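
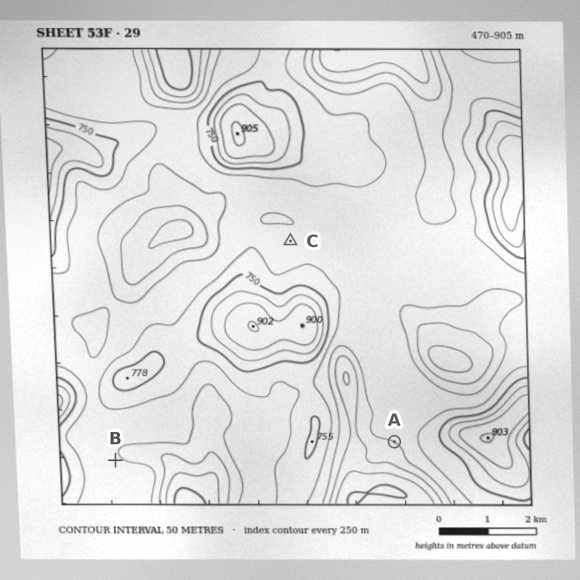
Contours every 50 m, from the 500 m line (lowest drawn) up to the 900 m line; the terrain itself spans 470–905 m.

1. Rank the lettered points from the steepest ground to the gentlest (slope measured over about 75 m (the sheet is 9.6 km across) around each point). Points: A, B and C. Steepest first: A B C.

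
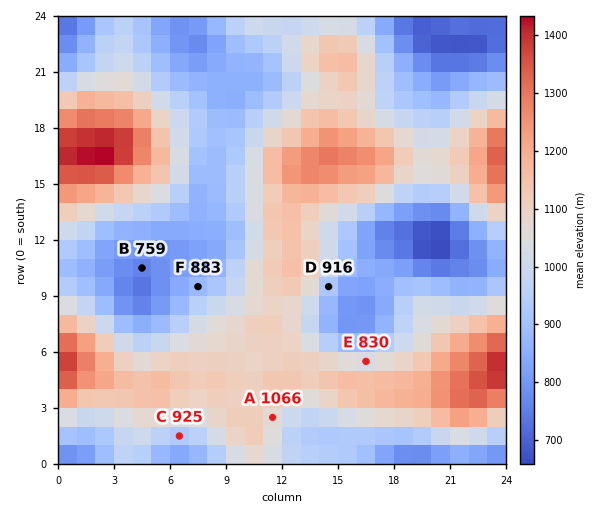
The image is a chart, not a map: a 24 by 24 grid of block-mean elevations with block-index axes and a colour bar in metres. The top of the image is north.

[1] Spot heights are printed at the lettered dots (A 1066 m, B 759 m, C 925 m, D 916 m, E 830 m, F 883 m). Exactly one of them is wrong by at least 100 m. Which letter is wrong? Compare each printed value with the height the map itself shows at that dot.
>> E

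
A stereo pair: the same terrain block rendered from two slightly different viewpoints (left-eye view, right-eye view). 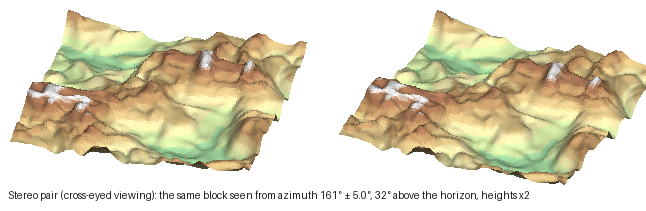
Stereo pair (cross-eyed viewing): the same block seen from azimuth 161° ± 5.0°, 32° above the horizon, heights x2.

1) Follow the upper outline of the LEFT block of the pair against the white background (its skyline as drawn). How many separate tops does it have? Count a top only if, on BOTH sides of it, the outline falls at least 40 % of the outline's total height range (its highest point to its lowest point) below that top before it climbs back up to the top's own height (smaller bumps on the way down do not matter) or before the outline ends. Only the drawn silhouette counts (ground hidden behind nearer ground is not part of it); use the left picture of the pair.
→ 0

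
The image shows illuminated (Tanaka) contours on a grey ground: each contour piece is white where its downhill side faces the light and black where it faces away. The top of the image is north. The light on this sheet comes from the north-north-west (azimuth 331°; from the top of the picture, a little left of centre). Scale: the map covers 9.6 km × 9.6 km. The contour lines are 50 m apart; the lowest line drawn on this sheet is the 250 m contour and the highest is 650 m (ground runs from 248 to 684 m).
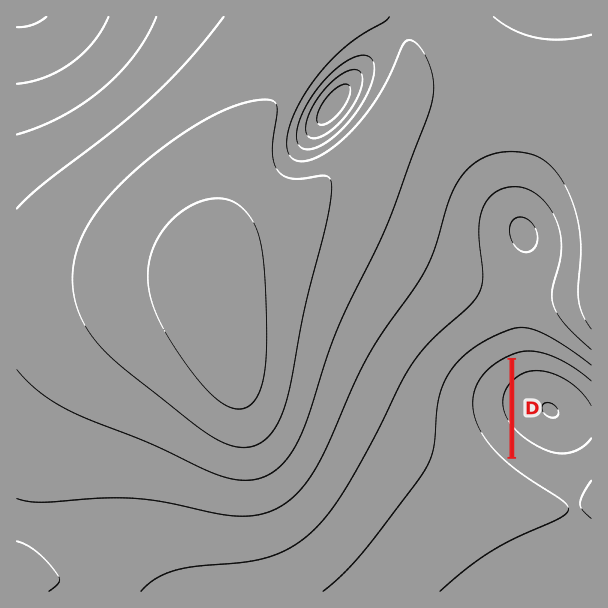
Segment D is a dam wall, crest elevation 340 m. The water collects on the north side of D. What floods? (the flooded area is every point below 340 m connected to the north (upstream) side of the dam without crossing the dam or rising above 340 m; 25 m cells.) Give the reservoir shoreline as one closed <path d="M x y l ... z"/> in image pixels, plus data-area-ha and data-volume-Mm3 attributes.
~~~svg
<path d="M509 361l-2 0-6 5-1 0-14 14 0 1-5 8 0 3-1 1 0 20 1 1 1 8 2 1 2 5 6 7 0 2 17 17 1-1 0-91-1-1z" data-area-ha="54" data-volume-Mm3="10.59"/>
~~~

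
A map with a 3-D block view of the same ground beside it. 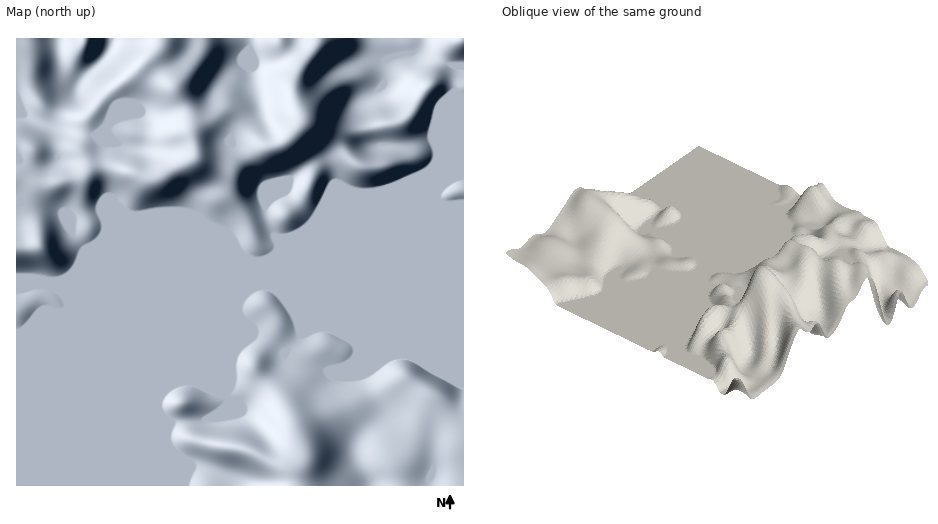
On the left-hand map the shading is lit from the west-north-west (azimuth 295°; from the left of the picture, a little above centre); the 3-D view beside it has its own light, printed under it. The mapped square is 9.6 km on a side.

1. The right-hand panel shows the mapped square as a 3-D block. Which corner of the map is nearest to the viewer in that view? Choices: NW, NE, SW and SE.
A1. NE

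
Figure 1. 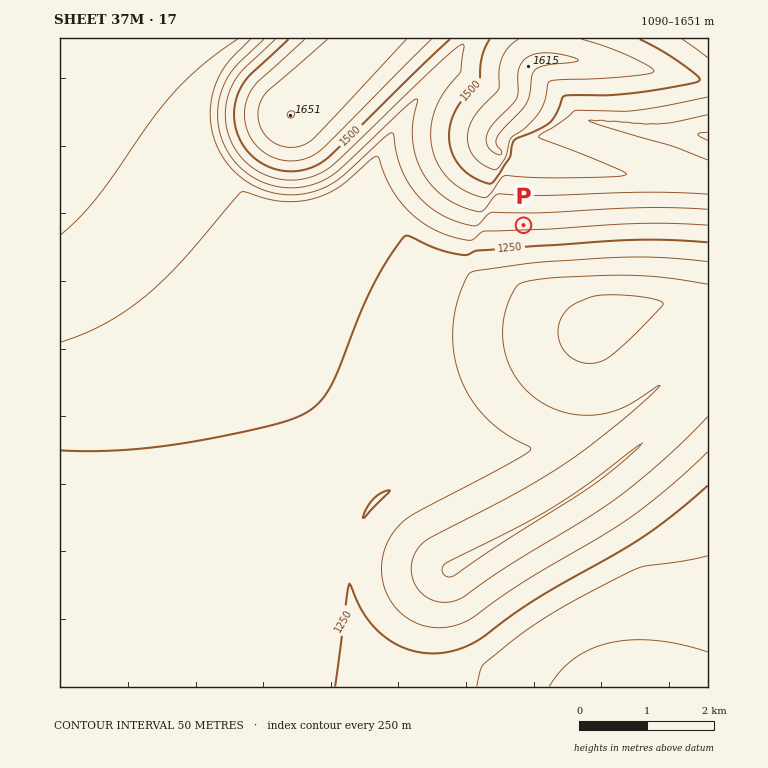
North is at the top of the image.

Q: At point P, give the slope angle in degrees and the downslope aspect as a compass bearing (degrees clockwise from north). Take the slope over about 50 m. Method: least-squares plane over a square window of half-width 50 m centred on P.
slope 11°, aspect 179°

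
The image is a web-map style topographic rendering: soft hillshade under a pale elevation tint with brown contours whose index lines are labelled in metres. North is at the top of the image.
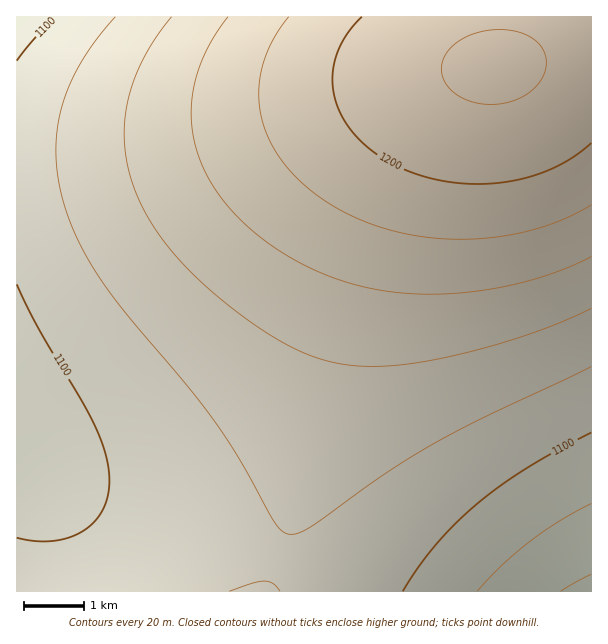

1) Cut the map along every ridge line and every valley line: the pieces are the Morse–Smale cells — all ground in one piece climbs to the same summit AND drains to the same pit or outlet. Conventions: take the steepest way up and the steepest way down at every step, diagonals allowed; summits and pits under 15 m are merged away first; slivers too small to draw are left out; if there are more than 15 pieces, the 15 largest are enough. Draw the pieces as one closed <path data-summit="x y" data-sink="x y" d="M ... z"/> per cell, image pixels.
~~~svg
<path data-summit="495 66" data-sink="17 431" d="M485 67l-65 11-90 24-82 25-72 17-65 8-95 4 1 436 249-1 28-76 48-201 18-62 19-52 19-42 28-44 14-18 16-14z"/><path data-summit="495 66" data-sink="591 591" d="M591 16l-90 0-1 32-2 15-33 13-19 15-20 23-20 30-27 56-27 76-28 110-26 112-31 94 325-1z"/><path data-summit="495 66" data-sink="17 17" d="M500 16l-483 0-1 139 76-1 84-10 72-17 82-25 90-24 39-8 32-3 4-1 4-6z"/>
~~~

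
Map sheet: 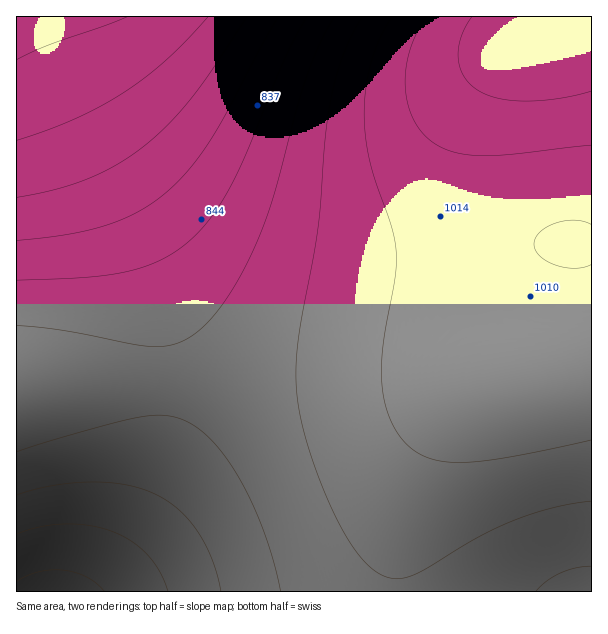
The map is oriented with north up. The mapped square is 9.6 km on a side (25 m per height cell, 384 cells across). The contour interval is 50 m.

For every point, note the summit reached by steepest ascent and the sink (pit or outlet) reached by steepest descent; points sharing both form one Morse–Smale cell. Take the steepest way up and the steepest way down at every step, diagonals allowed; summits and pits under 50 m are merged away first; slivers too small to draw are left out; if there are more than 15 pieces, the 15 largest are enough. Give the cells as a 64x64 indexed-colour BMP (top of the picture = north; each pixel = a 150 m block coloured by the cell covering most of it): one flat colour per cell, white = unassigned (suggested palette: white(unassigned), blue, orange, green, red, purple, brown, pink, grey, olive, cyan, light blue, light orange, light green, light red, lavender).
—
<image width="64" height="64" href="data:image/bmp;base64,Qk12CAAAAAAAAHYAAAAoAAAAQAAAAEAAAAABAAQAAAAAAAAIAAATCwAAEwsAABAAAAAAAAAA////ALR3HwAOf/8ALKAsACgn1gC9Z5QAS1aMAMJ34wB/f38AIr28AM++FwDox64AeLv/AIrfmACWmP8A1bDFACIiIiIiIiIiIiIiIiIiIiIiIiIiIjMzMzMzMzMzMzMzIiIiIiIiIiIiIiIiIiIiIiIiIiIiMzMzMzMzMzMzMzMiIiIiIiIiIiIiIiIiIiIiIiIiIiIzMzMzMzMzMzMzMyIiIiIiIiIiIiIiIiIiIiIiIiIiIjMzMzMzMzMzMzMzIiIiIiIiIiIiIiIiIiIiIiIiIiIiMzMzMzMzMzMzMzMiIiIiIiIiIiIiIiIiIiIiIiIiIiIjMzMzMzMzMzMzMyIiIiIiIiIiIiIiIiIiIiIiIiIiIiMzMzMzMzMzMzMzIiIiIiIiIiIiIiIiIiIiIiIiIiIiIzMzMzMzMzMzMzMiIiIiIiIiIiIiIiIiIiIiIiIiIiIjMzMzMzMzMzMzMyIiIiIiIiIiIiIiIiIiIiIiIiIiIiMzMzMzMzMzMzMzIiIiIiIiIiIiIiIiIiIiIiIiIiIiIjMzMzMzMzMzMzMiIiIiIiIiIiIiIiIiIiIiIiIiIiIiMzMzMzMzMzMzMyIiIiIiIiIiIiIiIiIiIiIiIiIiIiIzMzMzMzMzMzMzIiIiIiIiIiIiIiIiIiIiIiIiIiIiIiMzMzMzMzMzMzMiIiIiIiIiIiIiIiIiIiIiIiIiIiIiIzMzMzMzMzMzMyIiIiIiIiIiIiIiIiIiIiIiIiIiIiIiMzMzMzMzMzMzIiIiIiIiIiIiIiIiIiIiIiIiIiIiIiIzMzMzMzMzMzMiIiIiIiIiIiIiIiIiIiIiIiIiIiIiIiMzMzMzMzMzMyIiIiIiIiIiIiIiIiIiIiIiIiIiIiIiIzMzMzMzMzMzIiIiIiIiIiIiIiIiIiIiIiIiIiIiIiIiMzMzMzMzMzMiIiIiIiIiIiIiIiIiIiIiIiIiIiIiIiIjMzMzMzMzMyIiIiIiIiIiIiIiIiIiIiIiIiIiIiIiIiMzMzMzMzMzIiIiIiIiIiIiIiIiIiIiIiIiIiIiIiIiIiMzMzMzMzMRERERERERERERERERERESIiIiIiIiIiIiIjMzMzMzMxERERERERERERERERERERERERERERERERERERERERERERERERERERERERERERERERERERERERERERERERERERERERERERERERERERERERERERERERERERERERERERERERERERERERERERERERERERERERERERERERERERERERERERERERERERERERERERERERERERERERERERERERERERERERERERERERERERERERERERERERERERERERERERERERERERERERERERERERERERERERERERERERERERERERERERERERERERERERERERERERERERERERERERERERERERERERERERERERERERERERERERERERERERERERERERERERERERERERERERERERERERERERERERERERERERERERERERERERERERERERERERERERERERERERERERERERERERERERERERERERERERERERERERERERERERERERERERERERERERERERERERERERERERERERERERERERERERERERERERERERERERERERERERERERERERERERERERERERERERERERERERERERERERERERERERERERERERERERERERERERERERERERERERERERERERERERERERERERERERERERERERERERERERERERERERERERERERERERERERERERERERERERERERERERERERERERERERERERERERERERERERERERERERERERERERERERERERERERERERERERERERERERERERERERERERERERERERERERERERERERERERERERERERERERERERERERERERERERERERERERERERERERERERERERERERERERERERERERERERERERERERERERERERERERERERERERERERERERERERERERERERERERERERERERERERERERERERERERERERERERERERERERERERERERERERERERERERERERERERERERERERERERERERERERERERERERERERERERERERERERERERERERERERERERERERERERERERERERERERERERERERERERERERERERERERERERERERERERERERERERERERERERERERERERERERERERERERERERERERERERERERERERERERERERERERERERERERERERERERERERERERERERERERERERERERERERERERERERERERERERERERERERERERERERERERERERERERERERERERERERERERERERERERERERERERERERERERERERERERERERERERERERERERERERERERERERERERERERERERERERERERERERERERERERERERERERERERERERERERERERERERERERERERERERERERERERERERERERERERERERERERERERERERERERERERERERERERERERERERERERERERERERERERERERERERERERERERERERERERERERERERERERERERERERERERERERERERERERERERERERERERERERERERERERERERERERERERERERERERERERERERERERERERERERERERERERERERERERERERERERERERERERERERERERERERERERER"/>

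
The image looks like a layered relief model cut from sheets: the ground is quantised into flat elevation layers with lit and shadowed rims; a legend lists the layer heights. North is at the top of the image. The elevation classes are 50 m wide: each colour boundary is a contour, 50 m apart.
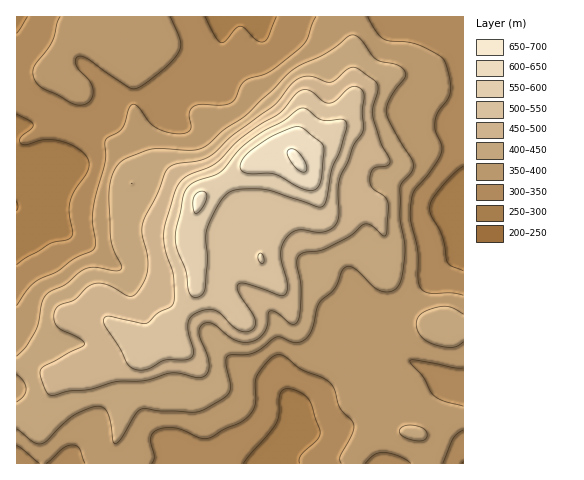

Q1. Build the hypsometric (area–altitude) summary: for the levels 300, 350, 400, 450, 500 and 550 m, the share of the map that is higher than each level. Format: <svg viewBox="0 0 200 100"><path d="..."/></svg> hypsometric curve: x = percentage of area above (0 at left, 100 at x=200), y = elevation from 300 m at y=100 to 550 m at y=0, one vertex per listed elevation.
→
<svg viewBox="0 0 200 100"><path d="M186 100l-42-20-57-20-34-20-23-20-19-20"/></svg>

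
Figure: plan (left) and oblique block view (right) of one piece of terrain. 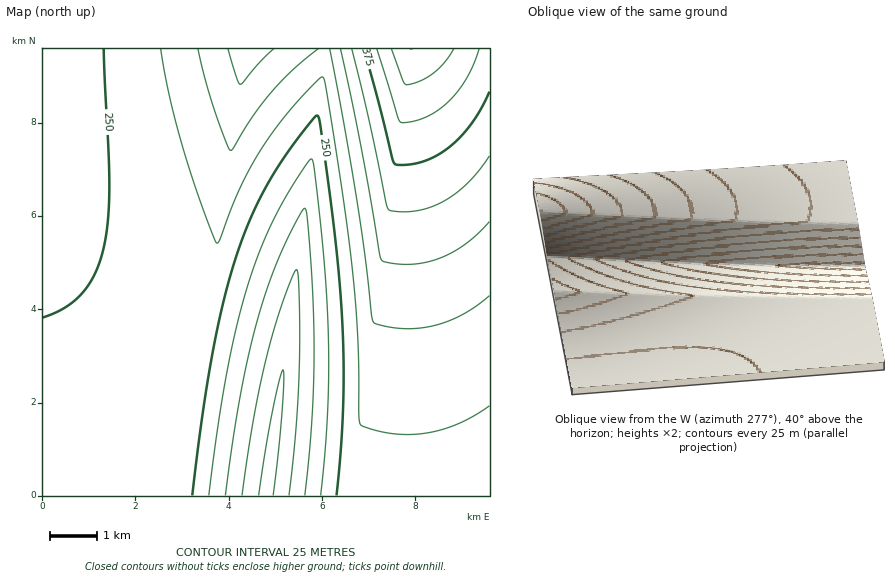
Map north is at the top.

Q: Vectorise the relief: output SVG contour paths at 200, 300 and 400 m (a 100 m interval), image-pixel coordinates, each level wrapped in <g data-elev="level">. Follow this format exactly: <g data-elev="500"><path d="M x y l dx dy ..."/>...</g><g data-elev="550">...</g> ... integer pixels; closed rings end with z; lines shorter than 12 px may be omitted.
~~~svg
<g data-elev="200"><path d="M225 495l15-98 17-77 11-33 11-31 17-35 7-11 2-2 2 11 4 52 3 81-2 70-7 73"/></g><g data-elev="300"><path d="M198 49l14 54 12 34 6 13 4-3 20-33 18-22 21-22 25-21"/><path d="M330 49l27 150 16 123 8 3 19 3 16 0 16-2 15-5 14-6 14-8 14-11"/></g><g data-elev="400"><path d="M377 49l21 70 3 3 2 1 12-2 11-4 12-7 11-9 9-10 9-13 12-29"/></g>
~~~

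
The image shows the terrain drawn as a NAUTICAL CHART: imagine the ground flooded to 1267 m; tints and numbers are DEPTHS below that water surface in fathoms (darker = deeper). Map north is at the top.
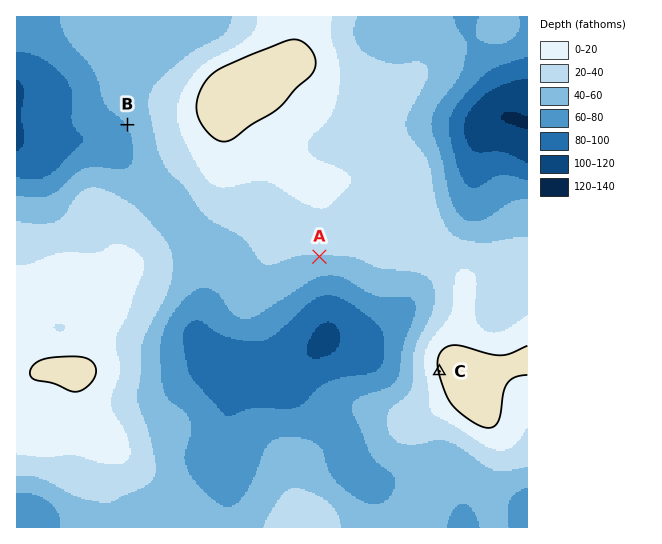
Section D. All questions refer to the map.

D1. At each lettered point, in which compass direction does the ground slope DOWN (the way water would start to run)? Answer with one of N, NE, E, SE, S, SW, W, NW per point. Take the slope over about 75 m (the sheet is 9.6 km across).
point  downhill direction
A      S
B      SW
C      W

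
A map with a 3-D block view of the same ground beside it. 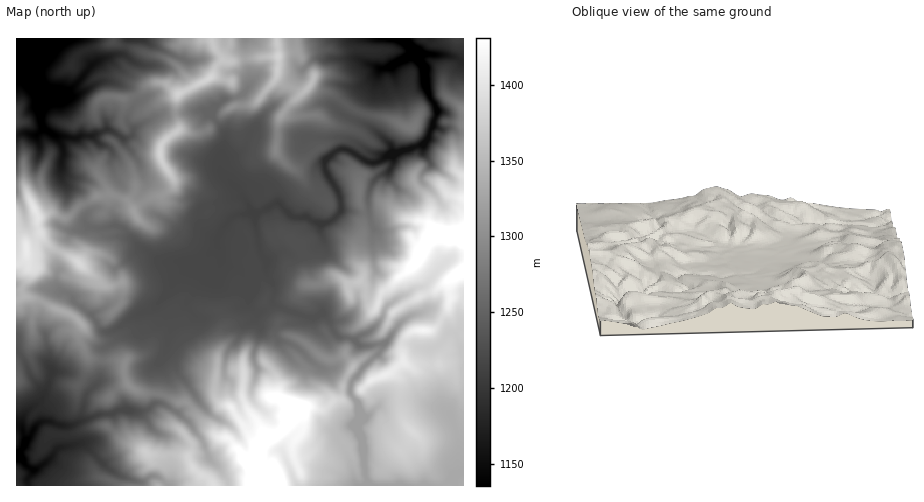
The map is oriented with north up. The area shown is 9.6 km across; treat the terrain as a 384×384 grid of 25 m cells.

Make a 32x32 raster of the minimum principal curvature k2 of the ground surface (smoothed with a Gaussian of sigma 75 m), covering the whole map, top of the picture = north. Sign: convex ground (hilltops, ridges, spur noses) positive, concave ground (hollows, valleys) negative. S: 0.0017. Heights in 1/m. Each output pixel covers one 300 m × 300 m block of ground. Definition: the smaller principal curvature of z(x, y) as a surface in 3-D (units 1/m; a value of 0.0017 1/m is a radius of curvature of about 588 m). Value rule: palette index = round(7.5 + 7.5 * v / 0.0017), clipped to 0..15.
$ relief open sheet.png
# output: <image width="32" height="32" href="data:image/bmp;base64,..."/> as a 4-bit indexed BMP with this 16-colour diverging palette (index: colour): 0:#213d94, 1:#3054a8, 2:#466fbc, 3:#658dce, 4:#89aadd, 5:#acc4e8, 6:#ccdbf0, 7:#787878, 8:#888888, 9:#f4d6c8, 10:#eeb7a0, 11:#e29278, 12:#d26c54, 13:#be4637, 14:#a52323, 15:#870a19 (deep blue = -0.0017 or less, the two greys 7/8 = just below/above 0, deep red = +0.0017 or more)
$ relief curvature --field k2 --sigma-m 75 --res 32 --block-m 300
<image width="32" height="32" href="data:image/bmp;base64,Qk12AgAAAAAAAHYAAAAoAAAAIAAAACAAAAABAAQAAAAAAAACAAATCwAAEwsAABAAAAAAAAAAlD0hAKhUMAC8b0YAzo1lAN2qiQDoxKwA8NvMAHh4eACIiIgAyNb0AKC37gB4kuIAVGzSADdGvgAjI6UAGQqHAGZ3d3QyNWdkeIRmdmVlZnc0V3dFiHZ1NnZ0dndXeId3OFZmZolmgldnRmd3Voh4d0aHZVd1JVOVV3Z2d0eHiHdkVVV2Y4YWI3dXZmZXd3d3Z3dlQjNDYWdzWJZ4NWd3d3ZndYWHZ0VlR4ZmdEZnd3eGV3VXZmZXZFR3VkQYd3d3Z1VnaGZ2d1ZidWRWJFd3h2ZXdlh3dmeDZVVXaEM4ZndXV3ZWZ3dmZVRXdlMkBmZnVlaEVHd3d3dmdmZmYFB2ZnZ3M3dHd3d3d3ZmVTkWI2aGU0dmZnd3d3d3dkhWQnZWU0Z3eGZ3d3d3dpZXdGdVholEh1VXd3h3d3ZlcnNnhUd3Rod2Znd3d3d3dkZkVHZUdmRlVkVnd3h3h4dndlZ3d2ZERWRoZnd3d4d1V4VVV3ZIZWZ2hGdnd3Z1V2NlZ3dWN3JndneGZ3d4Z3dzdYVGR0VUVXV1SFZ3d3Z3JoNUdIRDU3hmY3dWd3ZXdTiFJ5InYnKIZkVzVnd1hmUVAhFQh1NiRFRVdVZXdXZ3ZHg0AHdDNlQmRVlnVmVlVnd0aKBFc3ZoV3ZDRVZRZ1hmZ3eDBYVVSIhmWEQzVwVjV2ZWcGd0ZkNEZ2h2SCVldlVmd1CHZohWd2Q0V2VDdSlXdUeAhldodEVFVDJoVnViRlZiI0WHdVWGVFh3ZlVldmZlVDd4"/>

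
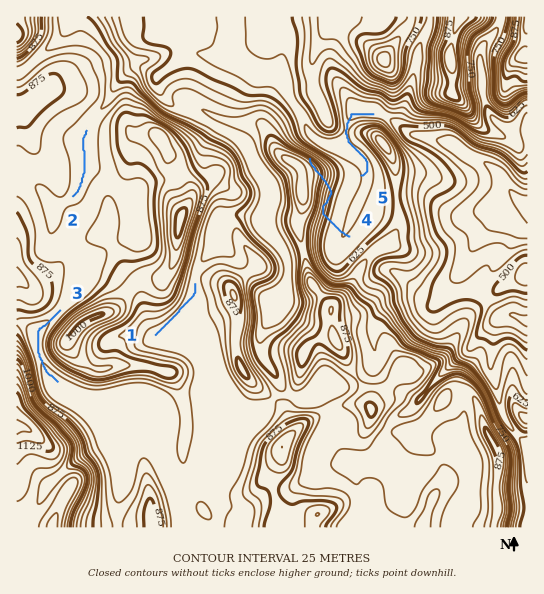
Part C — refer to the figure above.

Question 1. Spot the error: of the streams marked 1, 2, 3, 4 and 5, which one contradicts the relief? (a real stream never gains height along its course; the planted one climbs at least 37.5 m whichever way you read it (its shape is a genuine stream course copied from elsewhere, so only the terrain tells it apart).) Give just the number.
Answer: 4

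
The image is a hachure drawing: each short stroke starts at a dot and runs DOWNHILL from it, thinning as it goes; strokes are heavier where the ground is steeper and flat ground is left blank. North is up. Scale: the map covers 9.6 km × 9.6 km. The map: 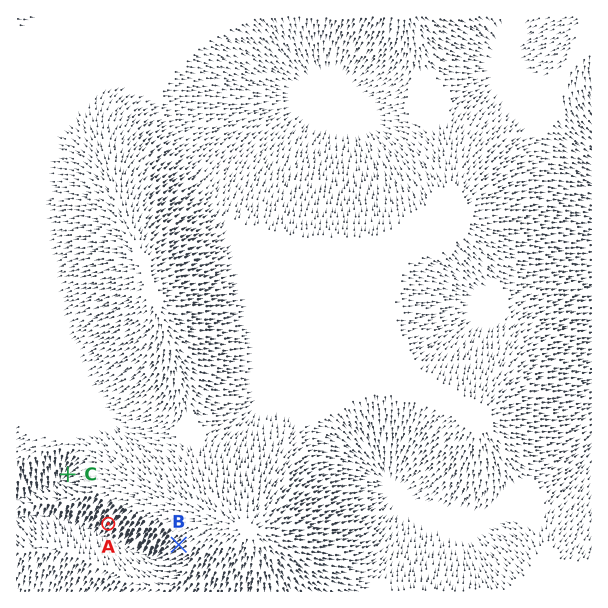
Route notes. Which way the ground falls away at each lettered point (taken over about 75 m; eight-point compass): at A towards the SW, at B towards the SW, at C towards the SW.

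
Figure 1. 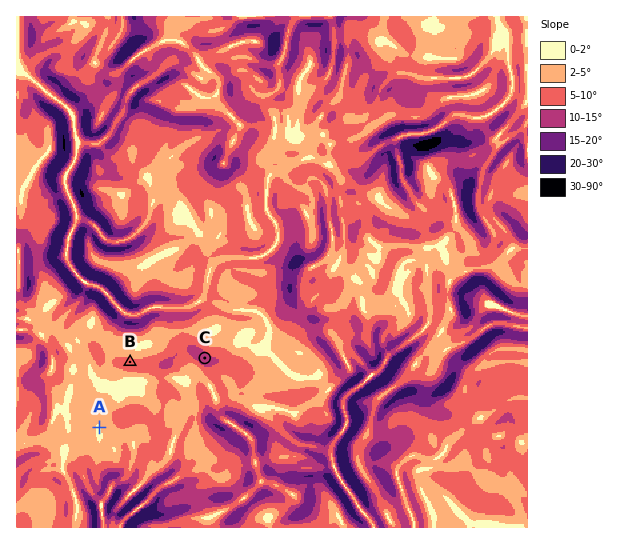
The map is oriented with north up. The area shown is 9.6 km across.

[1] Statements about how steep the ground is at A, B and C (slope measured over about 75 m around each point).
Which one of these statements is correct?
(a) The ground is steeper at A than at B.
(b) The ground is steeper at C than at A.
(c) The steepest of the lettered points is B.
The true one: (b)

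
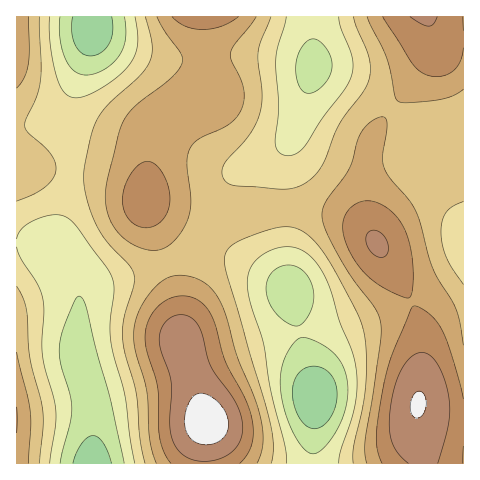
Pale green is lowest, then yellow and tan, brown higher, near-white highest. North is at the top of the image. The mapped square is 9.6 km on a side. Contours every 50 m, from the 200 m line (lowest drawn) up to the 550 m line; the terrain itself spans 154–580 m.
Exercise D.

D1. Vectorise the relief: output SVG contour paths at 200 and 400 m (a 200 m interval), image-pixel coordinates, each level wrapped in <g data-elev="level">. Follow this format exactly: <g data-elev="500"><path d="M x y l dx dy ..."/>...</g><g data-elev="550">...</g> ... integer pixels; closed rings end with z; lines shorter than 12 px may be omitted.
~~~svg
<g data-elev="200"><path d="M73 463l3-10 6-10 6-6 6-1 5 2 5 6 7 19"/><path d="M313 429l-7-3-7-9-5-12-2-13 2-10 4-8 8-6 8-2 9 2 7 6 5 9 2 12-2 12-6 12-8 8z"/><path d="M112 17l1 15-4 11-8 10-11 3-9-3-6-9-3-12 1-15"/></g><g data-elev="400"><path d="M28 463l2-51-13-60"/><path d="M257 463l4-9 2-10-2-25-7-22-17-41-14-48-7-13-9-11-13-6-14-3-14 4-14 12-12 18-6 19 1 21 12 44 3 48 6 22"/><path d="M463 345l-6-33-24-43-17-56-6-12-20-22-6-11-1-13 4-32-3-6-6 1-10 6-7 9-11 34-24 34-4 13 3 14 10 22 16 27 24 31 6 14-1 21-15 98 0 12 2 10"/><path d="M17 88l7-10 4-14 1-15-1-32"/><path d="M157 17l8 14 15 22 3 6-1 4-4 7-6 7-35 28-13 14-5 13-11 43-3 21 4 20 9 17 7 6 9 6 10 4 9 1 9-1 10-6 9-11 7-12 3-19-4-40 4-14 9-9 29-14 7-6 5-8 3-11 0-10-4-11-8-17-1-8 3-8 22-28"/><path d="M367 17l19 40 9 38 3 6 11 2 30-3 14-4 10-7"/></g>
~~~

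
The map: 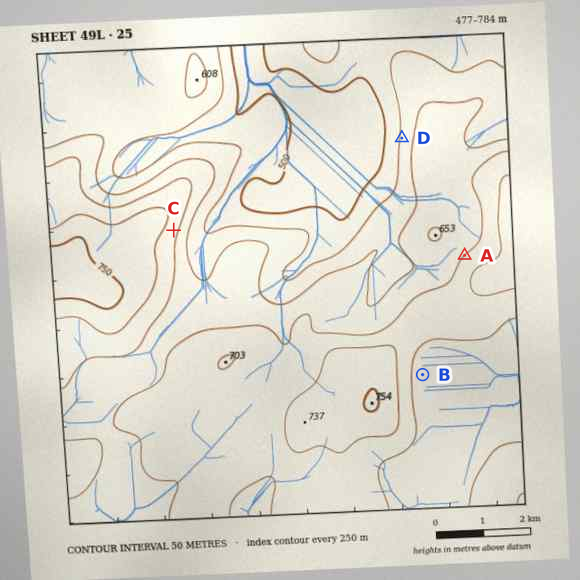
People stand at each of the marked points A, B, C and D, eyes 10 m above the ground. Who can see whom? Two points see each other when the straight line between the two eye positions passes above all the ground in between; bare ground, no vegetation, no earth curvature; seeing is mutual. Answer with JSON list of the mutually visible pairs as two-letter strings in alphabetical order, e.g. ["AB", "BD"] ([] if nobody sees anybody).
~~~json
["AC", "CD"]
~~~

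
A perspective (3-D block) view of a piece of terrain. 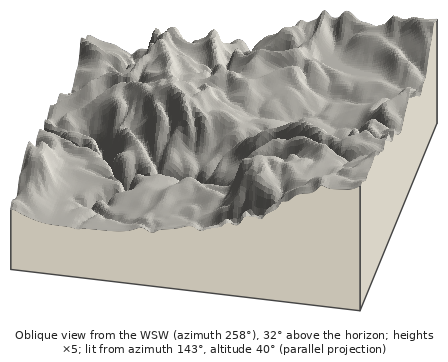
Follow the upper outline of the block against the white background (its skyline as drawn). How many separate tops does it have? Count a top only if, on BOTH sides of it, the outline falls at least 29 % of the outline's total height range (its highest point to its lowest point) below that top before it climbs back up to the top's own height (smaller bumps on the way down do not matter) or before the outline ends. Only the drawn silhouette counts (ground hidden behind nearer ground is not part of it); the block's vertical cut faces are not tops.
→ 0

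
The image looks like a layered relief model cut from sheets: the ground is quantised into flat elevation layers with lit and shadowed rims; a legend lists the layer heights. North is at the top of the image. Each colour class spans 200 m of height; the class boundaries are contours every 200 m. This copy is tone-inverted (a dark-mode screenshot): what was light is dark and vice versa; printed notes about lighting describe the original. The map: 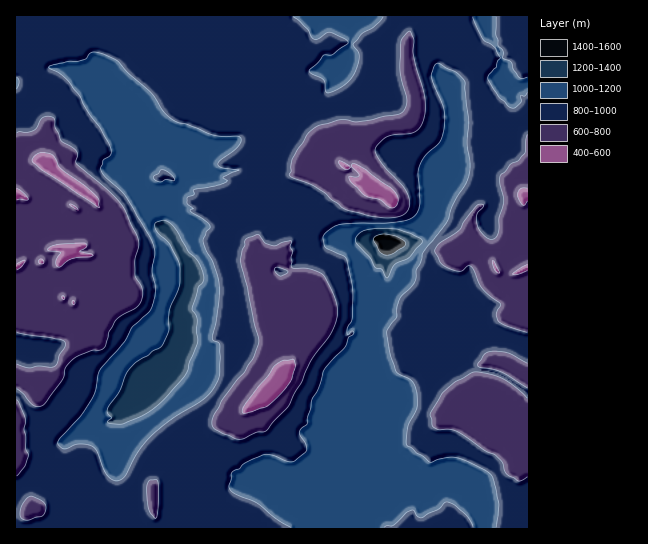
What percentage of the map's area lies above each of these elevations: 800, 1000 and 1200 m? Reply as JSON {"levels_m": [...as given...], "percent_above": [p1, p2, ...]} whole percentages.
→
{"levels_m": [800, 1000, 1200], "percent_above": [76, 30, 3]}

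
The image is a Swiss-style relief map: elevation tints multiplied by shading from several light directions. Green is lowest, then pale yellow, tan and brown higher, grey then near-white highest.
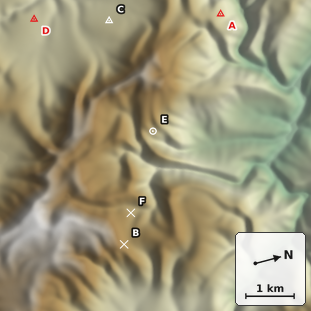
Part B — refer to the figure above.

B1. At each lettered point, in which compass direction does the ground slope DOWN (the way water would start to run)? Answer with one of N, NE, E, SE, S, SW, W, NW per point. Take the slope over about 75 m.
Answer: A N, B N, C W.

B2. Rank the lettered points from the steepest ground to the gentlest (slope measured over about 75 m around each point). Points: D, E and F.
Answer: E F D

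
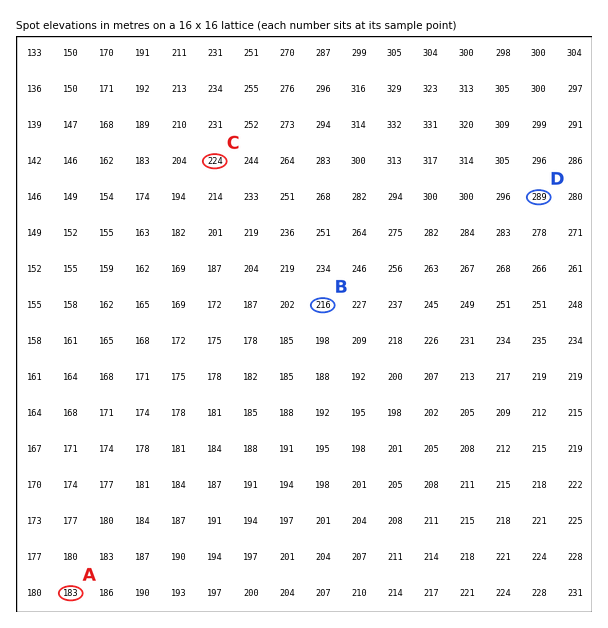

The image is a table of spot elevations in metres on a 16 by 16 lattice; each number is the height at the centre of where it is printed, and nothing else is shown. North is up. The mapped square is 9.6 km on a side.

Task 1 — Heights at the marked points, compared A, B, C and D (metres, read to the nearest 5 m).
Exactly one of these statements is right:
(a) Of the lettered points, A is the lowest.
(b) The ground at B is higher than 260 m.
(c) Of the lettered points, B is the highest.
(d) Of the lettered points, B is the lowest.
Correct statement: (a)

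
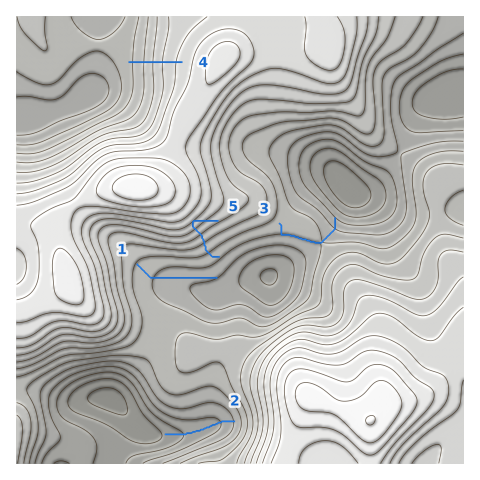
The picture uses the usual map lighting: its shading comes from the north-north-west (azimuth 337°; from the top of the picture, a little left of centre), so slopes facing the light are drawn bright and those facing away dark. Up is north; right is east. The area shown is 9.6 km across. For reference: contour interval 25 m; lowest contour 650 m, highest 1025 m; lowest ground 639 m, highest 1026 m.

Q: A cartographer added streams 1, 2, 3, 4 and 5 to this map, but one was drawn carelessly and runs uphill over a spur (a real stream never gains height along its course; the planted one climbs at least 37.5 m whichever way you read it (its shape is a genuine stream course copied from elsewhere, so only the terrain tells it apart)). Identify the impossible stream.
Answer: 5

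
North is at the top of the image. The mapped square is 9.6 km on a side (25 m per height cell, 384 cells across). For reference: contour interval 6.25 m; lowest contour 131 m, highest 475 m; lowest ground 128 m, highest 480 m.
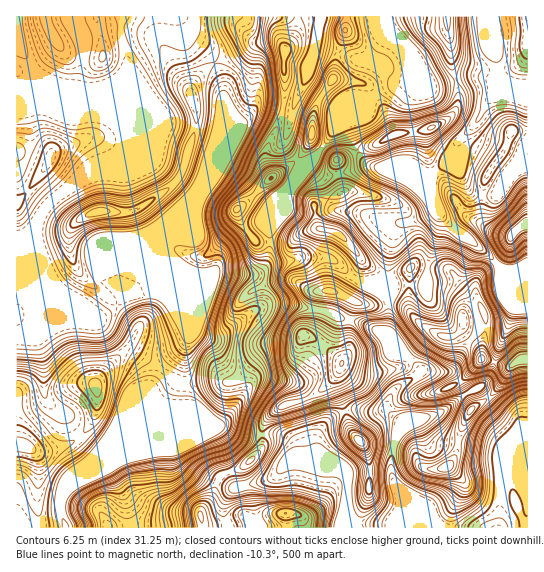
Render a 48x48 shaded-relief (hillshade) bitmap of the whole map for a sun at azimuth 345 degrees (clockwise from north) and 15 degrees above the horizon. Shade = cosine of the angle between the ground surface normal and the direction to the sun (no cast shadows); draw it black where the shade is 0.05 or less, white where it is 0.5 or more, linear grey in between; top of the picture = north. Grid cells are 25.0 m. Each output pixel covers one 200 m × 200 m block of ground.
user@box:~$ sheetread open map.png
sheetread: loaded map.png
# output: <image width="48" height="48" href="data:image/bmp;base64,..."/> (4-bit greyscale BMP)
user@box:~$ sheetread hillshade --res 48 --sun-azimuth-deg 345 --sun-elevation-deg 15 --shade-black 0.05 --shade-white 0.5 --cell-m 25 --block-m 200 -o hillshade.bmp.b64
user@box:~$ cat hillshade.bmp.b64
<image width="48" height="48" href="data:image/bmp;base64,Qk32BAAAAAAAAHYAAAAoAAAAMAAAADAAAAABAAQAAAAAAIAEAAATCwAAEwsAABAAAAAAAAAAAAAAABEREQAiIiIAMzMzAERERABVVVUAZmZmAHd3dwCIiIgAmZmZAKqqqgC7u7sAzMzMAN3d3QDu7u4A////AHd3dVeIiIh4d3h3h2Z3VHdUV3d3VEVnd3dnd3iIiIiJmHiZmZmZdWdTVnd3ZDRnd3dmisuZiJq7yom7vN3Mp2dTRnZmVCNnd3dmet7bmarN25eJq8y6mHh1ZmQzRERnd2ZlZ5zdy7vN25dVZ5mYiHiGZkIRJGZnd2ZVRXibzMzN3cuFNHiHd3ZmVlVmVWZnd1ZmRFd4mru9///aY1d3d1Q0R4iZlkVnd2d3ZUV3d4iJzv/9llZndlNFR6qZl0RXd3iHd1Rnd3d3ib3sl1VmZ2eYZ6uphkNGd4iHd3RHd3d3d3i8pTI0V4q5domrqDEkZ3eHd3VGd3d3d1WMyDERJXiIdlVnqmECVnd3dmZVd3d2ZkRa3ZZCEkVFZlMiSaYQE3d3ZmZVZ3dmZlVXvtuXQyMzRndkJIlgAIiIh3dlVmd3d3dmi7qIdUNENXmqhSNhAKqamYh2Vmd4iIh2aIZmd2VWZWeIhzAkALqqqqqXZmeJmZmHZ3ZWd3ZWh3VDNWRKhZmau7u5dmd4q6mHZ4hmeId3d3QiJHmM24iJq7u6hmd4mqiIiZl3eamId1Q0VXl67nd4iZmal2d3eZd5mrupmal2VUV4h2dnvXd3d3d5qod3eKhnis3KmIdDRViqmHd4q3d3d3d4q6h3d6p1aJuoZVVEVompmYeIiXd3d2Z3iZh3d5ymVmd2VGeIeJmImYeYd3d3dmd3d3d3d4vJdmV4iImId4d3iZd3d3d3Znd3d3d3d3q5iImaqphmd3Z3eblmd3d3Znd3d3d3ZmiHVompmYZniZd4msyENXd3Znd3d3d3d2Z1RXd3dmZ4mqmKu7uCAHd3ZVd3d3d3iGRFZodUVVeYiKqbu5hkEGd3dTRVVnd3eGIld5qGVnmYd4maqGaKcld5l0IjM0Z3eHM1d4u5iamHd3iZhmi+yFZ5q5ZWZDRneKl1V3mpiIdmZniId4m+/GVnm8uqqWRGeN/IVXiZh2VWZ4h3eJiL7nZWeau6q7hUZ7/8dEerqXd4mph3iYd4vodVZ4iYiauVV43+t0aLqZmaqYd3mYhni3h1Vnd3d4mnVnney5d5p3iIh3dniIl2eHd2Zmd3d3iYVni9y7l2mYdkNWZWd4mGZ3eHdmZ3d3eJZXed2ZqFfLl1IjNEZ3iXZ4iIiHd3d3eJdWd763mWWrqqhURCNoiIZoiIiId3d3eIdmd43YipZ4mruqmFM2iZiIiId3d3d3d3dmd3rZeadneJq8zbdFeaqXd3d3d3d3dmdmd2e5ebdXd3iZq8t1aJmHd3d3d3d3Zmd2Z2eZaLhVZ3iHiJmHZ4h3d3d3Z3d3d4h2ZmaIZ6plZ3d3d3eHd3d3d2ZmZmd3eIh2ZmZ3ZoqXeHd3d2Zmd3dnd2ZnZmd3eIiHZlVnZnmod3d3dmVWd3dnd2Z3d3d3d4iHdmVXdWiXZ3d3ZmZWd3d3d3d3d3d3d3eHZnd4h2iGVnd3VWZmd3d3d3d3d3d3d3d3Z4iJl3eXZ3d2ZmZmd3d3d3d3d3d3d3d3d4iZmHeZd3d2Z3Zmd3dw=="/>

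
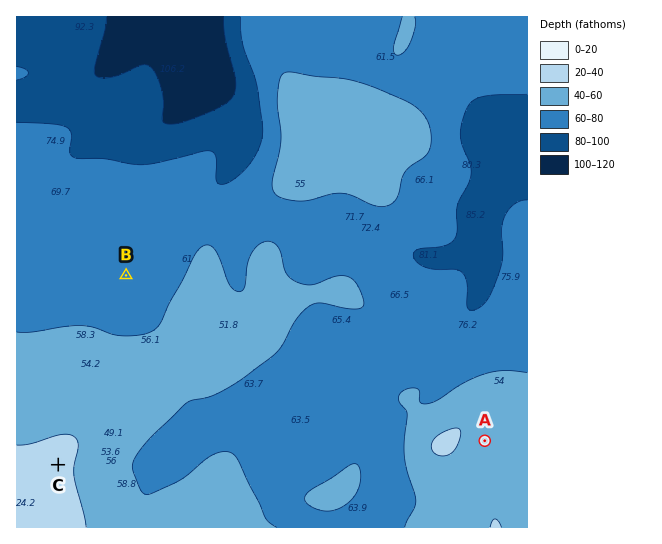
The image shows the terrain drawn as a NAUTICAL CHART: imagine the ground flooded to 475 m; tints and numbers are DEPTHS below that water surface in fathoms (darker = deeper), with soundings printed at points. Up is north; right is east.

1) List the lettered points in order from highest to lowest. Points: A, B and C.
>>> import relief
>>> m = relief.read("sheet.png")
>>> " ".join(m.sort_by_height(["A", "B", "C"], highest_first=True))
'C A B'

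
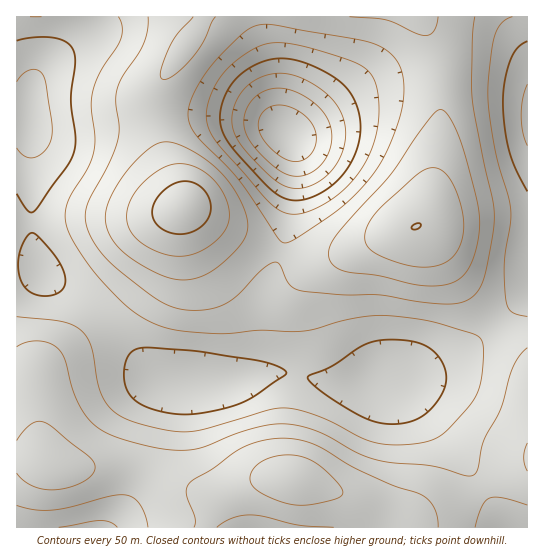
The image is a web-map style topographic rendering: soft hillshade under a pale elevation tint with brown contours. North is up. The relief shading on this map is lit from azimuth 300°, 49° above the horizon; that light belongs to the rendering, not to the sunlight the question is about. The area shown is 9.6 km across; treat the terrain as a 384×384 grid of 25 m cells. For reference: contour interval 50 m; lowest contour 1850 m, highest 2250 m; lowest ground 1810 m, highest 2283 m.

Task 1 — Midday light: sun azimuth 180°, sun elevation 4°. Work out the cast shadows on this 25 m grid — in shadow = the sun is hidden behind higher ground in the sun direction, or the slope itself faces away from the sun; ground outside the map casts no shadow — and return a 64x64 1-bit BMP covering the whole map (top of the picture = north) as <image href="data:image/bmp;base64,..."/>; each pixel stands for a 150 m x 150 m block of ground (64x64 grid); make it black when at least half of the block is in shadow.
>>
<image width="64" height="64" href="data:image/bmp;base64,Qk0+AgAAAAAAAD4AAAAoAAAAQAAAAEAAAAABAAEAAAAAAAACAAATCwAAEwsAAAIAAAAAAAAA////AAAAAAAAAAAAAAAAAAAAAAAAAAAAAAAAAAAAAAAAAAAAAAAAAAAAAAAAAAAAAAAAAAA/+AAAAAAAAP/8AAAAB4AP//wAAAAf/////AAAAP/////8AAD///////wAAP///////AAA///////8AAD///////wAAH///////AAAf//////8AAB///////wAAD//////+AAAH//////4AAAP//////AAAAf/////wAAAAAf///4AAAAAAB//8AAA/gAAA/wAAAH/AAAAAAAAAf8AAAAAAAAB/wAAAAAAAAH/AAAAAAAAAf4AAAAAAAAB/gAAAAAAAAH+AAAAAAAAAPwAAAAAAAAA+AAAAAAAAABwAAAAAAAAAAAAAAAAAAAAAAAAAAAAAAAAAAAADgAAAAAAAAB/wAAAAAAAAf/4AAAAAAAH//8AAAAAAB///4AAAADgf///wAAD///////gAAf///////AAB///////8AAH///////wAAP//////+AAAAf/////4AAAA//////gAAAB/////8AAAAD/////wAAAAH////+AAAAAP////wAAAAAf///+AAAAAA//+AAAAAAAB/8AAAAAAAAB4AAAAAAADgAAAAAAAAAPAAAAAAAAAA8AAAAAAAAABgAAAAAAAAAAAAAAAAAAAAAAAAAAAAAAAAAAAAAAAA=="/>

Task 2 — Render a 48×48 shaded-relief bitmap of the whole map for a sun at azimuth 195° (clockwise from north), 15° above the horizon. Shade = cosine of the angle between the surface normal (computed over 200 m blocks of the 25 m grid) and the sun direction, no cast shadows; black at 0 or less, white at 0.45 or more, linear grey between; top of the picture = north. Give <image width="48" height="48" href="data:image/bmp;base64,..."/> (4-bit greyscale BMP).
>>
<image width="48" height="48" href="data:image/bmp;base64,Qk32BAAAAAAAAHYAAAAoAAAAMAAAADAAAAABAAQAAAAAAIAEAAATCwAAEwsAABAAAAAAAAAAAAAAABEREQAiIiIAMzMzAERERABVVVUAZmZmAHd3dwCIiIgAmZmZAKqqqgC7u7sAzMzMAN3d3QDu7u4A////AN3d3czLuqmZmZq7zd3dzMu6qZmIiImrvN3d3czLuqqZmaq8zd3czLuqmYiIiImrvM3d3czLuqqZmZq7zMzLuqmYiId3d4mrvMzMzMy7uqmZmZmqu7uqmYd2ZnZmd4mau7u6qqqqqpmIiIiZmZmYh2VVVWZmZ4mau6qZmZmZmYh3d3eIiHd2ZURERFVWZ4maqpmIh3d3h3dmZmZmZmVUQzMzREVWd4mZmYiHd2ZmZmVVVVVVVEQzMzMzREVWeImZmYh3dmZVVUREREREQzMyIzNERFVmeIiIiIiHdmVVREREREMzMzMyMzRFVVZnd4iIiIiHdmZVREREREQzMzMzREVVZmd3d3iIiIiHd2ZlVVVVVVVVVURFVVZnd3d3d3iImYiHd3ZmZmd3d3d2ZmZmZ3d4iIiIiIiJmYiHd3d3eIiIiZmYiHd4iIiJmZmZmZmZmYiId3d4iZmqqquqqZmZmZmZmZmZmZmZiIh3d3eImau7vMzLuqqqqqqqqqqqqqmYiHd3d3eJmrzMzdzMu7u7uqqqqqq7uqmYh2ZmZneJq8zd3dzMu7u7uqu7u7u7u6qYd2VVVneJq83d3czLu7u7qru8zMzMy7qYdlVFVniavMzdzMu7u7u7u7vMzd3dzLqYdlVVZ4mqvMzMy7uqqqqru8zM3d3d3LqYdmZmeJmrzMzMu7qqqqqrvMzN3e7d3LqYdnd4iaq8zMzLu6qqmZqrvMzN3e7dzLqYd4iJmrvN3dzMu7qqmZmqu8zN3u3dy6mId4maq8zd3d3My7qqmZmaq7vN3d3Mu6mIiJmqvMzd3d3czLuqqZmZmaq8zMy7upiIiJmrvMzMzNzMzLuqmYiIiJmru7uqqZiIiJmqu8zMzMzMy7qZh3d3d3iZqqmZmIiIiJmaq7qqq7u7uqmHZlVVVmd4iIiYiHd4iIiZmZmZmZqqmYd2VDM0RVZnd3iId3d3d3iIiIiIiIiIh2ZUMiIjNEVWZnd3dmZmd3eIh3eId3d2ZUQyEREiNEVWZnd3ZmZmZnd3d3d3d2ZVQzIRAREjNFVmZnd2ZmZmZnd3d3d3d2ZUMhAAABI0VWZmZ3d2ZmZlVXd3iIiId2ZUMRAAASNVZ3d3d3d3dmZlVneIiZmYh3ZUMhERI0V3iIiIh3d3d2ZmZniJmqqZiHdlQzIjRWiZqqmZiId3d2ZmZoiZqqqpmYh2ZVVVZ5q7u7qpmIiHd2Zmd5maqqqqqZmHd3d4mrzN3MuqmYiId3Zmd5mqqqqqqpmZiIiau83d3cu6mZmIh3Z3eJmqqZmZmZmZmZmrzd7u7cu6qZmYh3d3iJqqmZiIiZmqqqq83e7u7cu6qqmZiHd4iaqqmYiIiImaqqvM3u7u3cy7qqqZiIiImaqqqZh3d4iZqrvM3e7u3czLu6qZiIiImru7qpiHd4iZmqvM3e7u3dzMy7qZiIiJmrzMupmIiIiImaq7zd7u3d3MzLqpiIiJq8zMy6qZmZiIiZqrzd7u3d3My7qZiIiZq83cy6qqqZmIiZqrzd7u3dzMu6qZiIiauw=="/>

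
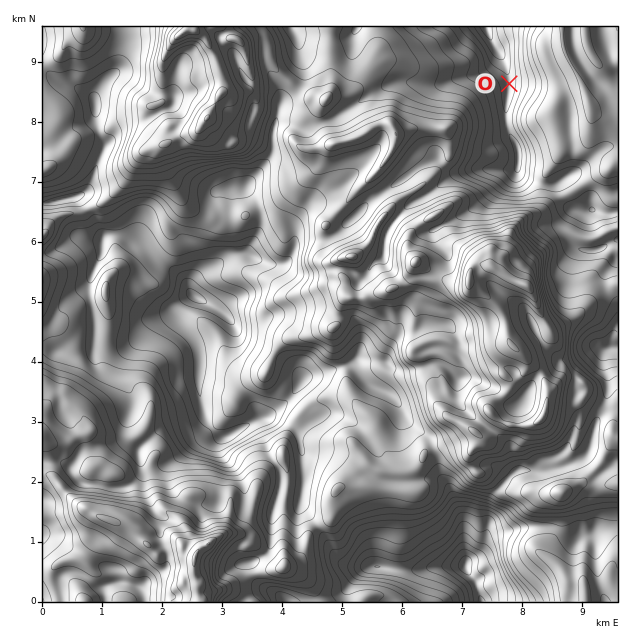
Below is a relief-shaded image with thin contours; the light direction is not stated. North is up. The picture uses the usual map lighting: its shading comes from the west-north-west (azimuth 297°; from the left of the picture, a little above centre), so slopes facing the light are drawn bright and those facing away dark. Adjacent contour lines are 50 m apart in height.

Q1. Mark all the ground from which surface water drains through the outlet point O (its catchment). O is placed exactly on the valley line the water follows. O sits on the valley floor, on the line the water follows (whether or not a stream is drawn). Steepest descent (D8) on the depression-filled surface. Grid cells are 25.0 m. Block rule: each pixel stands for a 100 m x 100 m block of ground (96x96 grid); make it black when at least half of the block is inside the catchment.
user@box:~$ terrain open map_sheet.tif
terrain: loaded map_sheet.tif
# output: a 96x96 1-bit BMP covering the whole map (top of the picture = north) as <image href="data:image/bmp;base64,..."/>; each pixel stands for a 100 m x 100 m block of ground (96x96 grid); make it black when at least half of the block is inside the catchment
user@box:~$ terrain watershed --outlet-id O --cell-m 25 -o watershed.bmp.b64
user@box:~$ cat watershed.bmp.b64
<image width="96" height="96" href="data:image/bmp;base64,Qk2+BAAAAAAAAD4AAAAoAAAAYAAAAGAAAAABAAEAAAAAAIAEAAATCwAAEwsAAAIAAAAAAAAA////AAAAAAAAAAAAAAAAAAAAAAAAAAAAAAAAAAAAAAAAAAAAAAAAAAAAAAAAAAAAAAAAAAAAAAAAAAAAAAAAAAAAAAAAAAAAAAAAAAAAAAAAAAAAAAAAAAAAAAAAAAAAAAAAAAAAAAAAAAAAAAAAAAAAAAAAAAAAAAAAAAAAAAAAAAAAAAAAAAAAAAAAAAAAAAAAAAAAAAAAAAAAAAAAAAAAAAAAAAAAAAAAAAAAAAAAAAAAAAAAAAAAAAAAAAAAAAAAAAAAAAAAAAAAAAAAAAAAAAAAAAAAAAAAAAAAAAAAAAAAAAAAAAAAAAAAAAAAAAAAAAAAAAAAAAAAAAAAAAAAAAAAAAAAAAAAAAAAAAAAAAAAAAAAAAAAAAAAAAAAAAAAAAAAAAAAAAAAAAAAAAAAAAAAAAAAAAAAAAAAAAAAAAAAAAAAAAAAAAAAAAAAAAAAAAAAAAAAAAAAAAAAAAAAAAAAAAAAAAAAAAAAAAAAAAAAAAAAAAAAAAAAAAAAAAAAAAAAAAAAAAAAAAAAAAAAAAAAAAAAAAAAAAAAAAAAAAAAAAAAAAAAAAAAAAAAAAAAAAAAAAAAAAAAAAAAAAAAAAAAAAAAAAAAAAAAAAAAAAAAAAAAAAAAAAAAAAAAAAAAAAAAAAAAAAAAAAAAAAAAAAAAAAAAAAAAAAAAAAAAAAAAAAAAAAAAAAAAAAAAAAAAAAAAAAAAAAAAAAAAAAAAAAAAAAAAAAAAAAAAAAAAAAAAAAAAAAAAAAAAAAAAAAAAAAAAAAAAAAAAAAAAAAAAAAAAAAAAAAAAAAAAAAAAAAAAAAAIAAAAAAAAAAAAAAAfAAAAAAAAAAAAAAA/4AAAAAAAAAAAAAA/+A4AAAAAAAAAAAA/+D4AAAAAAAAAAAA//P8AAAAAAAAAAAA////gAAAAAAAAAAA////wAAAAAAAAAAD////4AAAAAAAAAAD////8AAAAAAAAAAH////8AAAAAAAAAAH////8AAAAAAAAAAH////+AAAAAAAAAAD/////AAAAAAAAAAB/////gAAAAAAAAAA/////8AAAAAAAAAAf////+AAAAAAAAAAP/////gAAAAAAAAAP/////4AAAAAAAAAH/////8AAAAAAAAAB/////+AAAAAAAAAA//////gAAAAAAAAA//////4AAAAAAAAAf/////8AAAAAAAAAP/////8AAAAAAAAAP/////8AAAAAAAAAH/////8AAAAAAAAAH/////8AAAAAAAAAD/////8AAAAAAAAAAAf///8AAAAAAAAAAAP///8AAAAAAAAAAAH///AAAAAAAAAAAAD//+AAAAAAAAAAAAB//+AAAAAAAAAAAAA//+AAAAAAAAAAAAAf/8AAAAAAAAAAAAAD/8AAAAAAAAAAAAAAAAAAAAAAAAAAAAAAAAAAAAAAAAAAAAAAAAAAAAAAAAAAAAAAAAAAAAAAAAAAAAAAAAAAAAAAAAAAAAAAAAAAAAAAAAAAAAAAAAAAAAAAAAAAAAAAAAAAAAAAAAAAAAAAAAA="/>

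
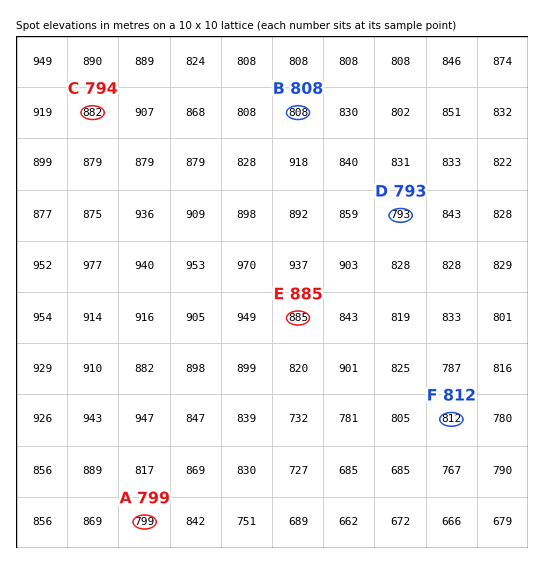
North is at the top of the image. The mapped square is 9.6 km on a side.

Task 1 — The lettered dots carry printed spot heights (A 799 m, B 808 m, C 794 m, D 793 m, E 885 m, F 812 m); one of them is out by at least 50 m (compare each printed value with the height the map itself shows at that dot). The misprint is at C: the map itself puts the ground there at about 882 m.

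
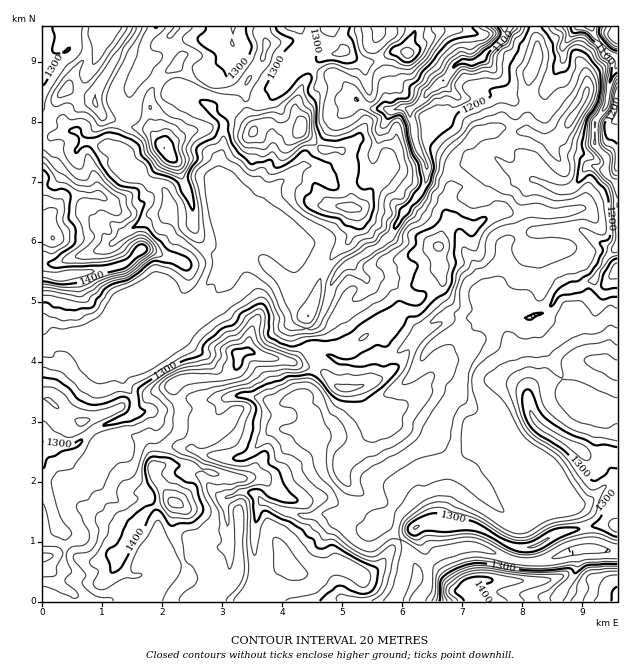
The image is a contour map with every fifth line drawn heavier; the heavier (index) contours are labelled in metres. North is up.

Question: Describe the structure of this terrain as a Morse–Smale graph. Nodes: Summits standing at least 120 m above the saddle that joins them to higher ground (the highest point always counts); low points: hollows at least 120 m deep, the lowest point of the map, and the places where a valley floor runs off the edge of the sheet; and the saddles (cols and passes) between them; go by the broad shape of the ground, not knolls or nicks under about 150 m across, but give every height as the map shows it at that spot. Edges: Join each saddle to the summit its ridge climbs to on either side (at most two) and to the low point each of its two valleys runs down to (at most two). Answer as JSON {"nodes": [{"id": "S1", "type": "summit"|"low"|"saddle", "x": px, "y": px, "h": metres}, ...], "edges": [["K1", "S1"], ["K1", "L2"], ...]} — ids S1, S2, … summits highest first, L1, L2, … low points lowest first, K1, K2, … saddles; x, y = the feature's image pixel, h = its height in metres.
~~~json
{"nodes": [
{"id": "S1", "type": "summit", "x": 173, "y": 504, "h": 1468},
{"id": "S2", "type": "summit", "x": 52, "y": 238, "h": 1461},
{"id": "S3", "type": "summit", "x": 476, "y": 601, "h": 1420},
{"id": "L1", "type": "low", "x": 590, "y": 27, "h": 1048},
{"id": "K1", "type": "saddle", "x": 43, "y": 343, "h": 1252},
{"id": "K2", "type": "saddle", "x": 401, "y": 540, "h": 1240}],
"edges": [["K1", "S1"], ["K1", "S2"], ["K1", "L1"], ["K2", "S1"], ["K2", "S3"], ["K2", "L1"]]}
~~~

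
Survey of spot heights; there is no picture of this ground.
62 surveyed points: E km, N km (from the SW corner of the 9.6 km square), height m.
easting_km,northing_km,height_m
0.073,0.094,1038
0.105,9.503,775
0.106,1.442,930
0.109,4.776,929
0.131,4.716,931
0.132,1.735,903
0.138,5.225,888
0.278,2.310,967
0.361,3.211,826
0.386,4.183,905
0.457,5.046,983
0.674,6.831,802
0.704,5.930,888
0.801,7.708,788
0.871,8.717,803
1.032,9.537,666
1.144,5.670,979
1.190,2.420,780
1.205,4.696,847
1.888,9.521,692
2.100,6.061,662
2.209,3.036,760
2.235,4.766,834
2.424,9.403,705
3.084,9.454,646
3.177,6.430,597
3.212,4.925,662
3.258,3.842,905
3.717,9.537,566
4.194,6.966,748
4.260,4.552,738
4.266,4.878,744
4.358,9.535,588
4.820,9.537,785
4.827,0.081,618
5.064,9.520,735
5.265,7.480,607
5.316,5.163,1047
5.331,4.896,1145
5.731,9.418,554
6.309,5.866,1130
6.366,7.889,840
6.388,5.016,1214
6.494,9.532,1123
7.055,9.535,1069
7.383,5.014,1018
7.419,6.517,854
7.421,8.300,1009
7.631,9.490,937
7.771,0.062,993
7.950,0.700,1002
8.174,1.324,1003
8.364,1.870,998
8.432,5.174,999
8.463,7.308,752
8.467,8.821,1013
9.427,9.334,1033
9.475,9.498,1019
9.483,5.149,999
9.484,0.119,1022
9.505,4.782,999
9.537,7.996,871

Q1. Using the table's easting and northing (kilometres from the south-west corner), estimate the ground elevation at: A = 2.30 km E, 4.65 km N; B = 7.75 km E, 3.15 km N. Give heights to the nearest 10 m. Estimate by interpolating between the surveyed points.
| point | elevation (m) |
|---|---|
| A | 820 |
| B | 980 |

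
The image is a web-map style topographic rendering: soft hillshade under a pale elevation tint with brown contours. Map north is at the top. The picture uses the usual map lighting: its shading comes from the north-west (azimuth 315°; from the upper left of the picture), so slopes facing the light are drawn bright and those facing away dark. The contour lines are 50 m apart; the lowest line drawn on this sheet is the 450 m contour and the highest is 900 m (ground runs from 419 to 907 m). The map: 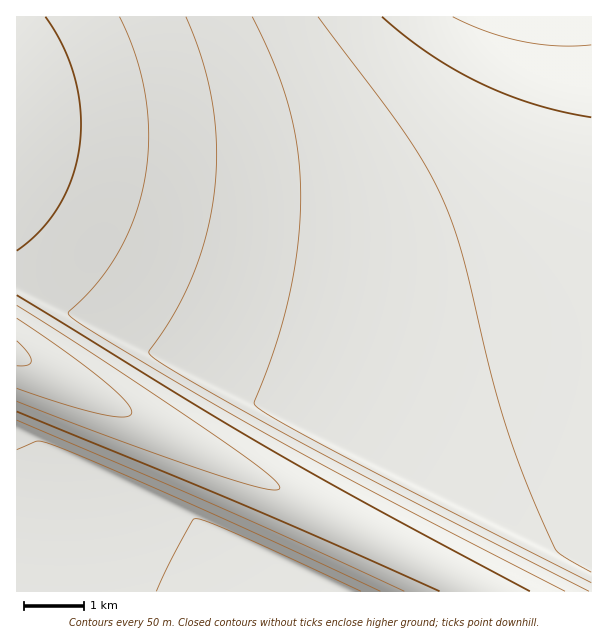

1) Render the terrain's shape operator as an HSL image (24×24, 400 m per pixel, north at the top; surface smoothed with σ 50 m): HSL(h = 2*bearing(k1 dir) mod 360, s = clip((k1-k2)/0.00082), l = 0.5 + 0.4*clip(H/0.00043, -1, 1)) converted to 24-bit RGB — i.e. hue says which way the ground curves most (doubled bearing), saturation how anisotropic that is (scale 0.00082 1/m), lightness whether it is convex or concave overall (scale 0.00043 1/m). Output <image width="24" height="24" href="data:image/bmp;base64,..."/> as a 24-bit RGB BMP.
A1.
<image width="24" height="24" href="data:image/bmp;base64,Qk32BgAAAAAAADYAAAAoAAAAGAAAABgAAAABABgAAAAAAMAGAAATCwAAEwsAAAAAAAAAAAAAgIB+f4B+f4B+f4B+f4B+f4B+f4B+f4B+f4B/f4B/f4B/gmBZNgcAVwsAYL7JhsrUiM3Wic7Yic/Zic7ZiM3Xh8vVhMbPsyoXgIB+f4B+f4B+f4B+f4B+f4B+foB+foB+foB+gVxVMwcAXQwAZb/JhsvUiM3Xic7Yic/Zic/ZiM3Xh8vVhMXPricTMwYAbCQZgIB+f4B+f4B+f4B+f4B+foB+foB+gVlQMwcAYw0AacDJhsvUh83XiM/Yic/Zic/ZiM3Xh8vVg8XPqSMQMwYAbycdgH18f4CAgIF9f4F9f4F9f4B+foB9gVVMMwcAaQ4AbcHKhsvUh87XiM/Yic/ZiM/ZiM3Xh8vVgsTOpCANMwYAcishgH19f4CAf4CAf4CAgIF9f4F9f4F9gFFHMwcAbxAAcMPKhszUh87XiM/YiNDZiM/Zh83XhsvVgcTOnh0KMwYAdS8lgH59f4CAf4CAf4CAf4CAf4CAgIF9gE1CMwcAdxEAdMTKhs3Uh8/XiNDZiNDZiM/Zh87XhsvVf8TNmRoHMwYAdzMpgH99f4CAf4CAf4CAf4CAf4CAf4CAf4CAMwcAfhMAd8XKhs3Uh8/XiNDYiNHZiNDZh87XhsvVfcPNkxcFMwcAeTgtfoB9f4CAf4CAf4CAf4CAf4CAf4CAf4CAf4CAf3+AesXKh83UiM/WiNHYidHZiNDZh8/XhszVfMPNjRUDMwcAejwyfYB+foCAfoCAfoCAf4CAf4CAf4CAf4CAf4CAf3+Af3+Af3+AiM/WidHYidHZidHZiM/YhszVesPMhxMBMwcAfEE2fYB/foCAfoCAfoCAfoCAfoCAf4CAf4CAf4CAf4CAf3+Af3+Af3+Af3+AitLZitHZic/Yh83VeMPMgRIAMwcAfkY7fYF/fYGAfYGAfoCAfoCAfoCAfoCAfoCAfoCAf4CAf3+Af3+Af3+Af3+Af3+Af3+AitDYiM3VdsTMexEAMwcAf0tAfYF/fYGAfYGAfYGAfYGAfYGAfoCAfoCAfoCAfoCAfoCAf3+Af3+Af3+Af3+Af3+Af3+Af3+AdcTMdRAAMwcAgVBFfoJ/foKAfYKAfYGAfYGAfYGBfYGBfYCBfYCAfoCAfoCAfoCAfn+Afn+Af3+Af3+Af3+Af3+Af3+Af3+AMwcAg1VKfoN/foOAfoKAfoKAfYKBfYKBfYGBfYGBfYGBfYCBfYCBfoCAfn+Afn+Afn+Afn+Af3+Af3+Af3+Af3+Af3+Af3+AgIOAf4OAf4OAf4OAfoOBfoKBfoKBfYKBfYGCfYGBfYCBfYCBfYCBfX+Bfn+Afn+Afn+Afn+Afn+Af3+Af3+Af3+Af3+Af3+AgISAgIOBgIOBf4OBf4OCfoKCfoKCfYKCfYGCfYCBfYCBfYCBfX+BfX+Bfn+Bfn+Bfn+Bfn+Bfn+Bfn+Bf3+Bf3+Bf3+Bf3+BgYSBgISCgIOCf4OCf4OCfoODfoKCfoGCfYCCfYCBfYCBfX+BfX+BfX+BfX+Bfn+Bfn+Bfn+Bfn+Bfn+Bfn+Bf3+Bf3+Bf3+BgYSCgYSCgIODgIODf4ODf4KDfoGCfoGCfYCCfX+CfX+BfX+BfX+BfX+BfX+BfX+Bfn+Cfn+Cfn+Cfn+Cfn+Cfn+Cfn+Cf3+CgoSDgYSDgYSDgIODf4KDf4GDfoGCfoCCfX+CfX+CfX+CfX+CfX+CfX+CfX+CfYCCfYCCfoCDfoCDfoCDfn+Dfn+Dfn6Df36DgoSDgoSEgYODgIKDgIKDf4GDfoCCfn+CfX+CfX+CfX+CfX+CfX+CfX+CfYCDfYCDfYCDfYCEfYCEfYCEfX+Efn6Efn6Ef36Eg4SEgoOEgYODgYKDgIGDf4CDfn+Cfn+Cfn+CfX+CfX+CfX+CfYCDfYCDfYGEfYGEfYGFfYGFfYGGfYCGfX+GfX6Gfn2Ff32Fg4SEgoOEgYKDgYGDgICDf3+Df3+Cfn+Cfn+CfX+CfX+CfYCDfYGDfYGEfYKFfYKGfYKGfIKHfIGHfICHfH6HfH2HfnyGf3yGg4ODgoKDgYGDgYGDgICDf3+Df3+Cfn6Cfn+Cfn+CfYCDfYGDfYKEfYOFfYOGfISHfIOHfIKIfIGIe3+Ie32IfHuHfnuHgHuGg4ODg4KDgoGDgYGDgYCDgH+Cf3+Cfn+Cfn+CfoCDfoGDfYKEfYSFfYWGfIWHfIWIe4SIe4OJe4GIen6IenuIfHqHfnqHgXqGg4KDg4KDgoGDgoCDgYCCgH+CgH+Cf3+Cf4CCfoGDfoOEfoSFfYaGfIeHfIeIe4aIe4WJeoOIeoCIeXyHeXmGfHmGf3iGgniF"/>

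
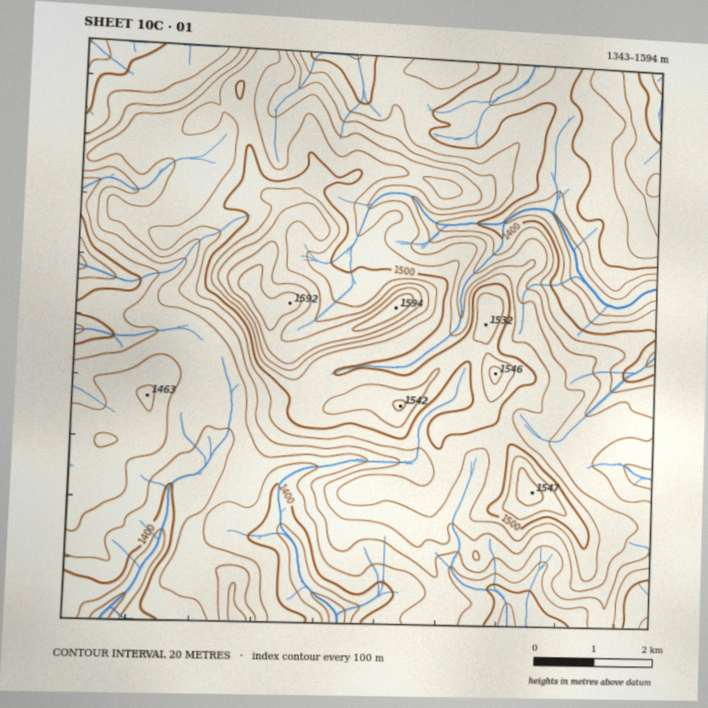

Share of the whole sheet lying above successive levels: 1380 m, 96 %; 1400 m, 86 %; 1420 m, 69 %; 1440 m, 52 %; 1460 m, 39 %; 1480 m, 26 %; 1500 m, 15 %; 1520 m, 8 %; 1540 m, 4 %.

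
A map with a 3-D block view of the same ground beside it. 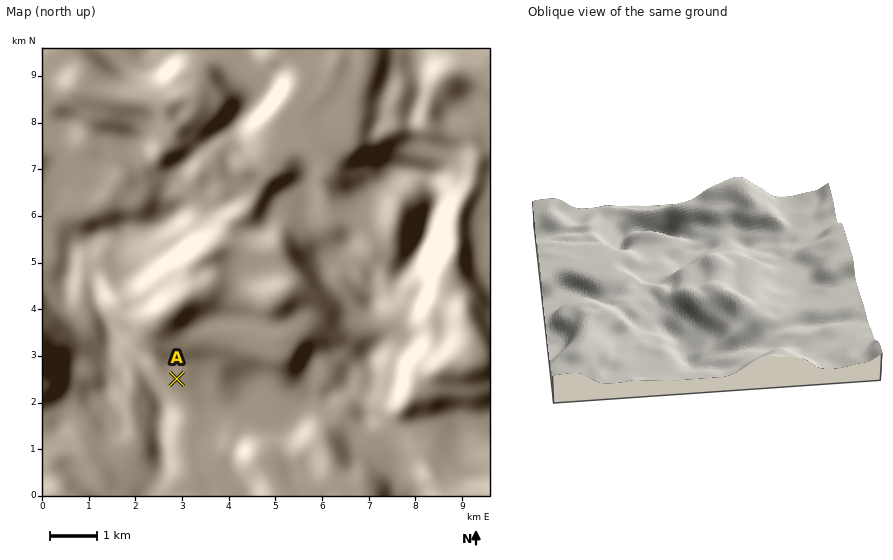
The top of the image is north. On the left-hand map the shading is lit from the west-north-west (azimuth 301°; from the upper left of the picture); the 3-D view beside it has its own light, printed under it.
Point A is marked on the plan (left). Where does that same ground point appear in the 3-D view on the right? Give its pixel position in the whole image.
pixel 782 312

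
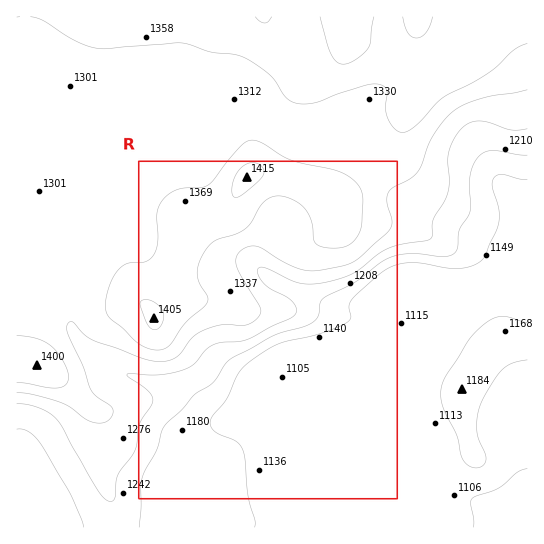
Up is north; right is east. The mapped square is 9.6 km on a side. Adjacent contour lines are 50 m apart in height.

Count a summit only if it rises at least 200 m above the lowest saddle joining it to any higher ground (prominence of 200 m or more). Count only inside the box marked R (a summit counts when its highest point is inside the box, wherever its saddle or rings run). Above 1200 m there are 1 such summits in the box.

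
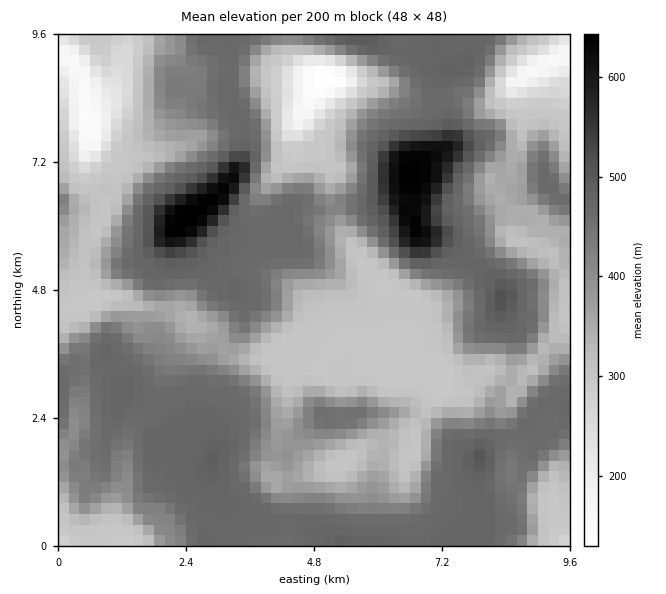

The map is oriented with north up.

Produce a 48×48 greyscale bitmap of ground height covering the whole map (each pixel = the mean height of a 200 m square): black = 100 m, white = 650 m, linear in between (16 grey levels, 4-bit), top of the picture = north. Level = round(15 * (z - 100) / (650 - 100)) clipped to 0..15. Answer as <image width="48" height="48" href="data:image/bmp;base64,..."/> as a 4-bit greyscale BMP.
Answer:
<image width="48" height="48" href="data:image/bmp;base64,Qk32BAAAAAAAAHYAAAAoAAAAMAAAADAAAAABAAQAAAAAAIAEAAATCwAAEwsAABAAAAAAAAAAAAAAABEREQAiIiIAMzMzAERERABVVVUAZmZmAHd3dwCIiIgAmZmZAKqqqgC7u7sAzMzMAN3d3QDu7u4A////AFVVVVVoiaqqqqqqqqqqqqqqqqqqqql2VVZmVVZ4maqqqqqqqqqqqqqqqqqqqqqGVWZmZmeZmqqqqqqqqqqqqqqqqqqqqqp2VWeHdnmZmqqqqqqqqqqZmZmZqqqqqql2VWiZiImqqqqqqqmYmZmIiIh4mqqqqql2VniZmImqqqqqqph3h3d3iIdnmqqqqpl2ZomZqYmqqqqqqod3d2Zmd3ZnmqqqqpqXZomaqZqqqqq6qYeId2ZmZ3ZmiqqrqpqoZ4maqZqqqqq6qpiIh3ZmZnZmeaqrqpqpiImaqpqqqqqqqpiIiId2ZnZmeaqrqqqqqZiaqqqqqqqqqpiIiJmId3Zmeaqqqqqqqpiaqqqqqqqqqql3iaqpmHdmaJmZmZqqqqiaqqqqqqqqqql3iaqqqYh2Znd3iIqqqqmaqqqqqqqqqph2eJiImHZmZmZmh3iqqqmaqqqqqqqqqphmZ3ZmdmZmVVVmd3eaqqqaqqqqqqqqmYdmZmZWZlVVVVZmZ3Z4qqqqqqqpmZmZh3ZlVVVVVVVVVVZmZnZniZqqqqqZmZiHdmZlVVVVVVVVVWZ3Z3dneImaqqmZmIeHd2ZlVVVVVVVVVmeIiZmGd3iaqpiIiHd3iHZmZmVVVVVVVmiaqqqXZmZ4mYiIh3d4mYdmZmZVVVVVZmiqqqqoZlVmeIeHd2eIqpmHZmZmZlVVZniaq6qoZlVVZmZ3d3iaqqqXZmZmZlVVVniau7qoZmVVVmeIiImqqqqXZmZmZlVWZniau7qodmZmZ4mqqqqqqqqYd3d2ZlVmeImqq7qpdmZmeaqqqqqqqqqZiIh2ZWZ5mqqqqqqYdmZmiaqqu6qqqqqqqph2Zmiquqqqqph2ZnZmeaq7zLuqqqqqqph2Zoq8y7qqmHZmZ3ZmeKq97tuqqqqqqph2aKve7buql2ZmZ3dmaJq9/+26qqqqqph3irzv7bqphmZ3d3dmZ5q9//7bqqqqqZiIqrzv7Lqph3d3eIdmZoq97//tuqqqqpmaq73u7Kqph3d4mZdmZnmrze/+ypmqqpiaq87u7LqYd3eJqnZmZmiqu83v65eJmYd5q87/7bqYd3eaqWVVZmeJqrve7Jdnd3Znq97//sqod3eaqGVFVWZomqq87adlZmZnm97//tupd3eal2QzVVZmd4mrzKhlVVZoqs7//uy6mHeahlQiRVZmd3iaqqhlVVZoqrze7u3KqHaJdlMRNVZ3d3eJqqhURVZomqu8zNy6qXZ3ZlIRNFZ3iIiaqqhTI1VnmaqqqrupmGZmZVISNFZ4iZmqqpdTIjVWiZqqqqqYdlVVVUISM0Z4mZmqqoZTISNFaImaqqqXZVVVVUISM0Z5mZmqqnZUIRIkVniaqqqoZDREVDISREV5mZmqqXVUIRESRWeaqqqpdCIzRDIjREV5mZmqqXVUIREjVomqqqqqhTIiIyE1VEVomZmqqXZVQzNWiaqqqqqql1QiIiJFVUVniKqqqpdmZniaqqqqqqqqqGVUMjRVVVVniKqqqqmYiaq7u6qqqqqqqYdlQw=="/>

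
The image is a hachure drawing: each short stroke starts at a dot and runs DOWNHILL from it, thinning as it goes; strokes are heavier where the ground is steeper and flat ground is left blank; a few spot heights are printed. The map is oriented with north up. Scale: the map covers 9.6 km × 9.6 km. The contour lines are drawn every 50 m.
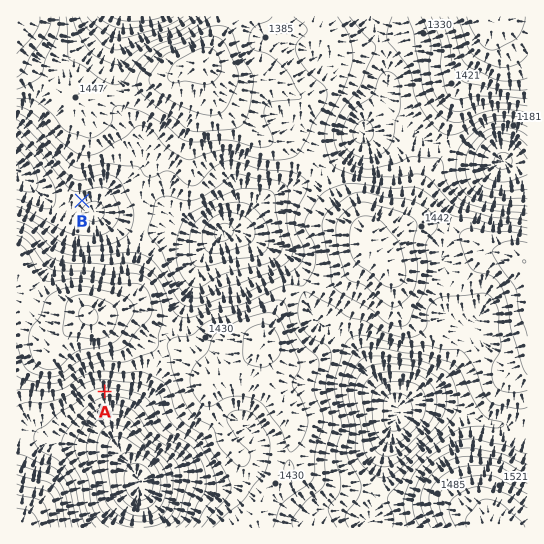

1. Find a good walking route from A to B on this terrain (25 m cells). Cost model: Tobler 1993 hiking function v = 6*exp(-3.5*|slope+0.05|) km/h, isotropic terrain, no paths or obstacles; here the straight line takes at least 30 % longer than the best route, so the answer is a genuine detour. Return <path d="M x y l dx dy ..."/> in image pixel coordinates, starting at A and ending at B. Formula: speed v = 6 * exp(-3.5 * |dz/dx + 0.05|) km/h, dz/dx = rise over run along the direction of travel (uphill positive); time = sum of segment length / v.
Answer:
<path d="M105 391l1-1 21-11 19-18 20-40 0-36-17-35-12-12-3-4-12-24-3-3-9-9-5-3-12 0-11 6"/>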